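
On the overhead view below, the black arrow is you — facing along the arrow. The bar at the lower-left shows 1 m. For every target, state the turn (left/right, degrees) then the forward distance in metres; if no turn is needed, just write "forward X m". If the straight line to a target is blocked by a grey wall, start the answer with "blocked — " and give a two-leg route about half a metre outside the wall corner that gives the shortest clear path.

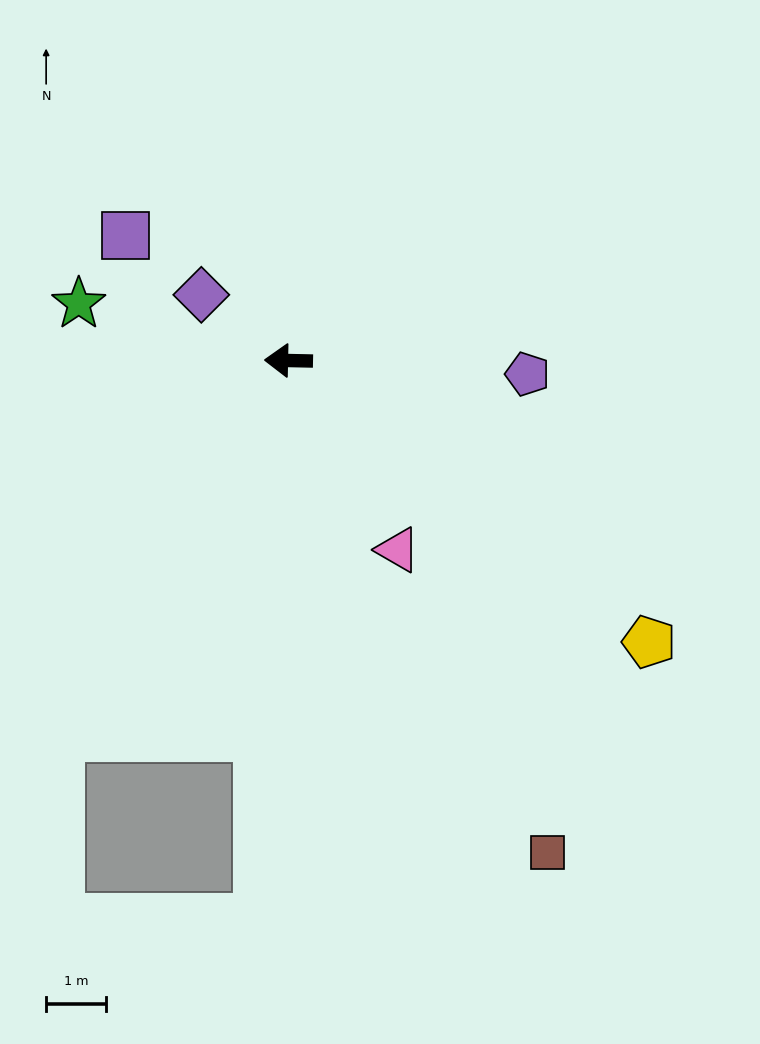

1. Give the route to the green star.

turn right 14°, forward 3.6 m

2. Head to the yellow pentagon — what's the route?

turn left 143°, forward 7.6 m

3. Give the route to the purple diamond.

turn right 36°, forward 1.8 m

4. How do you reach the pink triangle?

turn left 121°, forward 3.6 m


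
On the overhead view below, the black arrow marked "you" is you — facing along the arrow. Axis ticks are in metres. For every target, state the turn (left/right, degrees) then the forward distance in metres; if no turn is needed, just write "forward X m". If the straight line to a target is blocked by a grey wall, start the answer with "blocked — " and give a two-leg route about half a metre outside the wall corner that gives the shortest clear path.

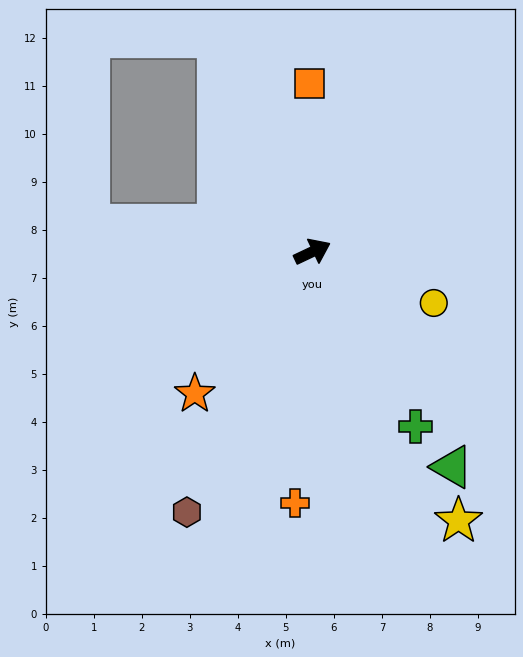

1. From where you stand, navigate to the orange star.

turn right 155°, forward 3.8 m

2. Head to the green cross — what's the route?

turn right 85°, forward 4.2 m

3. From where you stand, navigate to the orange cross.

turn right 119°, forward 5.2 m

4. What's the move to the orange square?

turn left 66°, forward 3.5 m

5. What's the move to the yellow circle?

turn right 48°, forward 2.7 m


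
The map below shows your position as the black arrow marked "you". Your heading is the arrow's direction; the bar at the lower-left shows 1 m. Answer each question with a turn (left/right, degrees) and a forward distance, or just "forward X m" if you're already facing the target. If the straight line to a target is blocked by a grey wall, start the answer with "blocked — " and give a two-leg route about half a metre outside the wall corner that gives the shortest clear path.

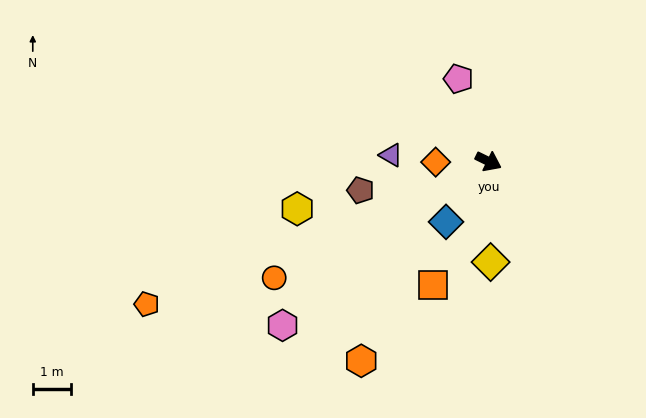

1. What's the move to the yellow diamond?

turn right 63°, forward 2.6 m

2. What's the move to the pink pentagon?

turn left 136°, forward 2.3 m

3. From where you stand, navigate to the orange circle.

turn right 125°, forward 6.4 m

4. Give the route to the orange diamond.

turn right 153°, forward 1.4 m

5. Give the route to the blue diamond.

turn right 99°, forward 1.9 m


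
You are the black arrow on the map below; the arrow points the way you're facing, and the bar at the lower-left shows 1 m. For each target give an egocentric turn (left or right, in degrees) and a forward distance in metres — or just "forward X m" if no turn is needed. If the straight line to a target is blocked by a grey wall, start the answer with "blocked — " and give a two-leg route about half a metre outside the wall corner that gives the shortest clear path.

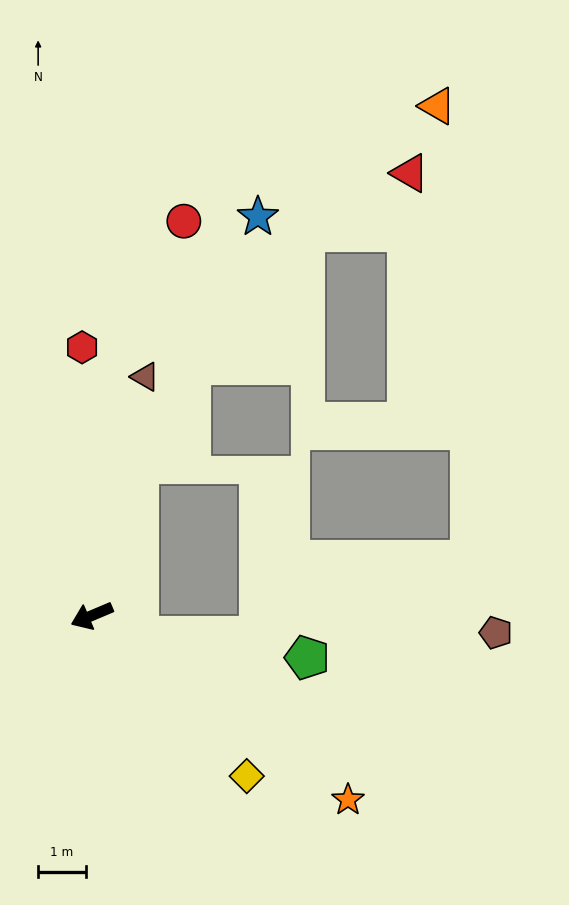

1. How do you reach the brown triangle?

turn right 126°, forward 5.1 m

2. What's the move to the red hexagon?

turn right 111°, forward 5.6 m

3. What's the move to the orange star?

turn left 121°, forward 6.6 m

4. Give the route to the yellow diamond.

turn left 111°, forward 4.7 m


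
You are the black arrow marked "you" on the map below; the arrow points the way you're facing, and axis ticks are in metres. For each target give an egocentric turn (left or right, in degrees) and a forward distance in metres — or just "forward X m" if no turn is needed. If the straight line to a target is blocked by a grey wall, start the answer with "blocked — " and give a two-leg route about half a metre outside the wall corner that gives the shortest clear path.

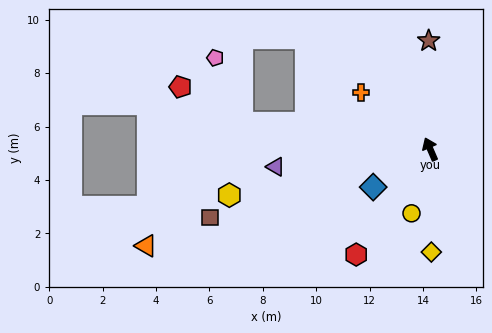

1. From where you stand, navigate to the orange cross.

turn left 27°, forward 3.4 m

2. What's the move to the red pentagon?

blocked — turn left 59°, forward 7.1 m, then turn right 23°, forward 2.7 m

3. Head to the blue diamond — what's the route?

turn left 100°, forward 2.6 m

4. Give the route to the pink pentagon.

blocked — turn left 59°, forward 7.1 m, then turn right 60°, forward 2.6 m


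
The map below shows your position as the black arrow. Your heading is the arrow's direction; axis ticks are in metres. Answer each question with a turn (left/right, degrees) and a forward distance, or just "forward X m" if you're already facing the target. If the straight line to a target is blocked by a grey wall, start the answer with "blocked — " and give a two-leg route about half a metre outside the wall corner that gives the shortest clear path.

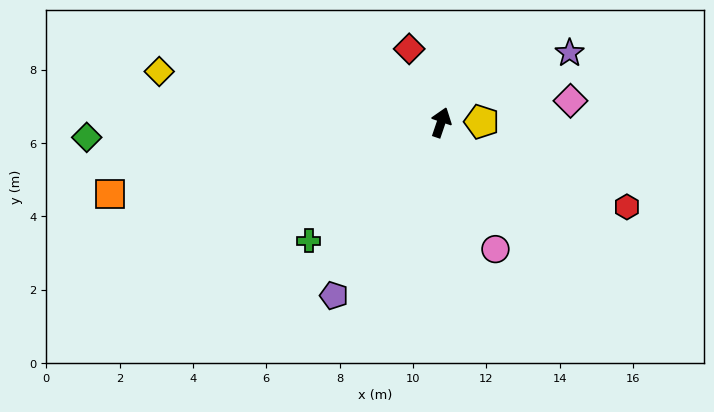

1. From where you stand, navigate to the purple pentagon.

turn left 167°, forward 5.6 m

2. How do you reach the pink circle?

turn right 138°, forward 3.8 m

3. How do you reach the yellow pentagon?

turn right 70°, forward 1.1 m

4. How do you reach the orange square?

turn left 121°, forward 9.2 m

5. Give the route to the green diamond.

turn left 111°, forward 9.7 m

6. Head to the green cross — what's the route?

turn left 151°, forward 4.8 m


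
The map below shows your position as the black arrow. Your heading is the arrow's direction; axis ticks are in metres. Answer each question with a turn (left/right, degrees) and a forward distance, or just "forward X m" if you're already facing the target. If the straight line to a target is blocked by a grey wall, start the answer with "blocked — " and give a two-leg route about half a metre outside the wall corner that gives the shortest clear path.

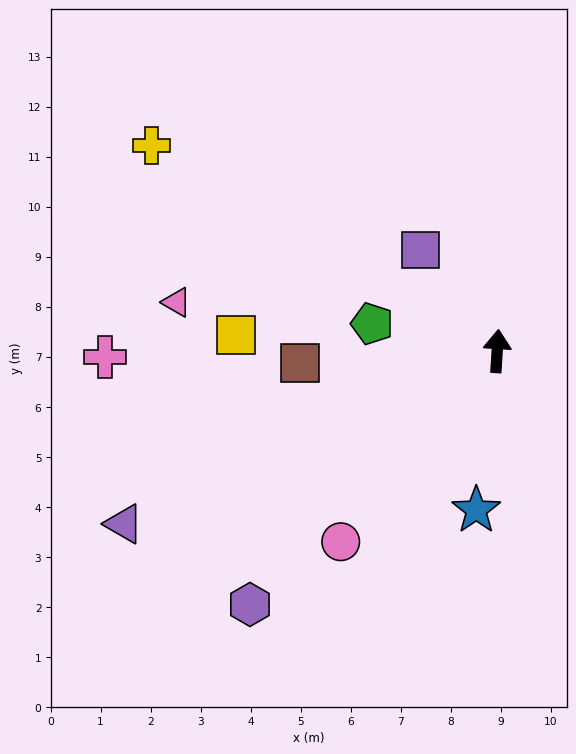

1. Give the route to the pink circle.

turn left 144°, forward 4.9 m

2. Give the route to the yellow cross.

turn left 63°, forward 8.0 m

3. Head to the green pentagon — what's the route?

turn left 81°, forward 2.6 m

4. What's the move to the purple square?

turn left 41°, forward 2.5 m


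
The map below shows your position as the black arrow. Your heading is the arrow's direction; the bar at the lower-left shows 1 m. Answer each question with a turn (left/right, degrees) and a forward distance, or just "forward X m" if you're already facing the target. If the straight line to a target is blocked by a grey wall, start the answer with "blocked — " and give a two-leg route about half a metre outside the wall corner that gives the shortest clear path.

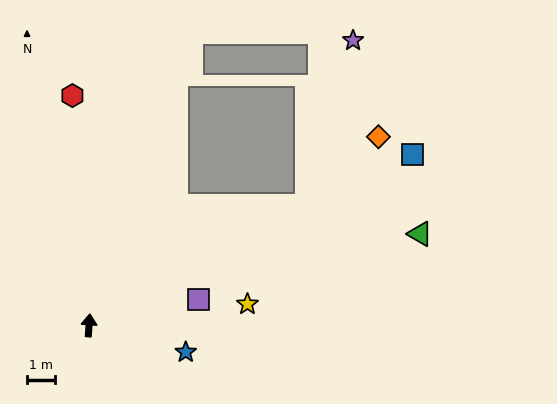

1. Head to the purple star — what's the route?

blocked — turn right 57°, forward 8.8 m, then turn left 45°, forward 6.1 m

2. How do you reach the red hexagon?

turn left 8°, forward 8.1 m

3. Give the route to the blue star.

turn right 101°, forward 3.5 m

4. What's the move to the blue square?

turn right 58°, forward 12.9 m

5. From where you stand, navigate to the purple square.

turn right 73°, forward 4.0 m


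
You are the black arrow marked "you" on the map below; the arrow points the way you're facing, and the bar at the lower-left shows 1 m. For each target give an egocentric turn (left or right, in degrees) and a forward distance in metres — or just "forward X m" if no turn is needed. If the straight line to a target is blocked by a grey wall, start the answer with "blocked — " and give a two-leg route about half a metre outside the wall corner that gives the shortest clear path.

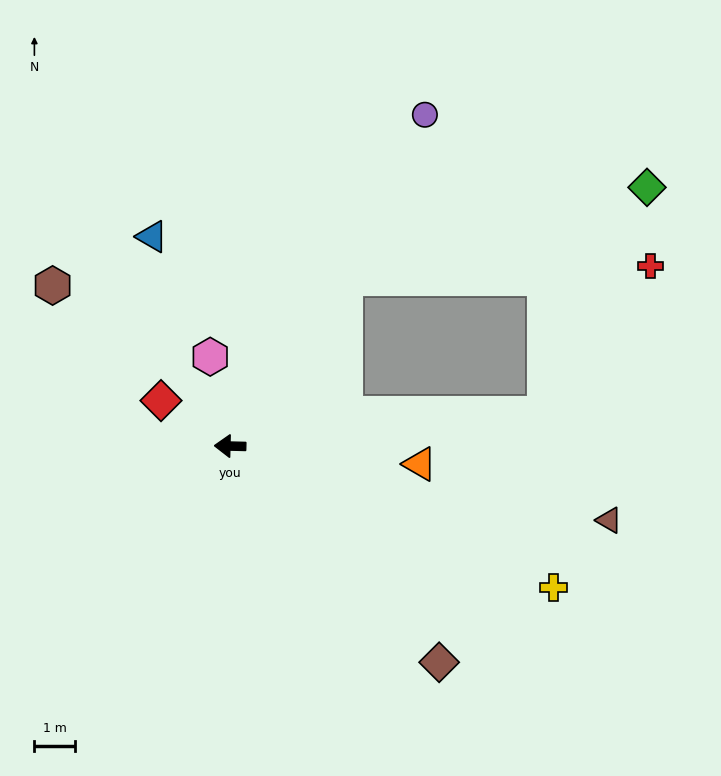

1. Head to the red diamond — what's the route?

turn right 32°, forward 2.0 m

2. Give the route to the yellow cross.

turn left 158°, forward 8.7 m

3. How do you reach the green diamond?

blocked — turn right 123°, forward 5.0 m, then turn right 39°, forward 7.7 m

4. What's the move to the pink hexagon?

turn right 76°, forward 2.2 m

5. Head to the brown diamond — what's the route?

turn left 135°, forward 7.4 m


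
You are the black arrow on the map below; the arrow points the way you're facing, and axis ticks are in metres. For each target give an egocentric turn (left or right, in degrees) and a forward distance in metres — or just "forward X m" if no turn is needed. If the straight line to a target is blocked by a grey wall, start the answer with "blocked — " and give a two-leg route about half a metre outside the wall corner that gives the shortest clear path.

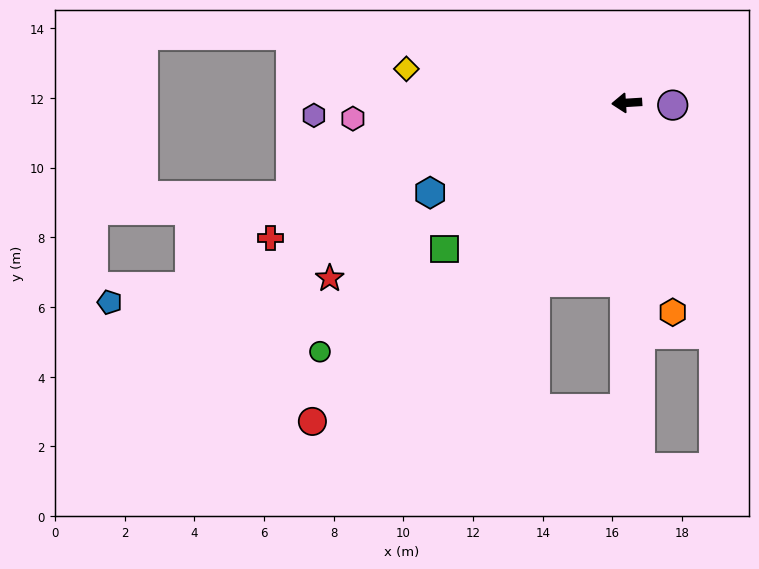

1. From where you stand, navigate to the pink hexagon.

forward 7.9 m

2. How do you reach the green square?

turn left 35°, forward 6.7 m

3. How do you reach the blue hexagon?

turn left 21°, forward 6.2 m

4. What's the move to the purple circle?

turn left 174°, forward 1.3 m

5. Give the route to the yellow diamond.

turn right 12°, forward 6.4 m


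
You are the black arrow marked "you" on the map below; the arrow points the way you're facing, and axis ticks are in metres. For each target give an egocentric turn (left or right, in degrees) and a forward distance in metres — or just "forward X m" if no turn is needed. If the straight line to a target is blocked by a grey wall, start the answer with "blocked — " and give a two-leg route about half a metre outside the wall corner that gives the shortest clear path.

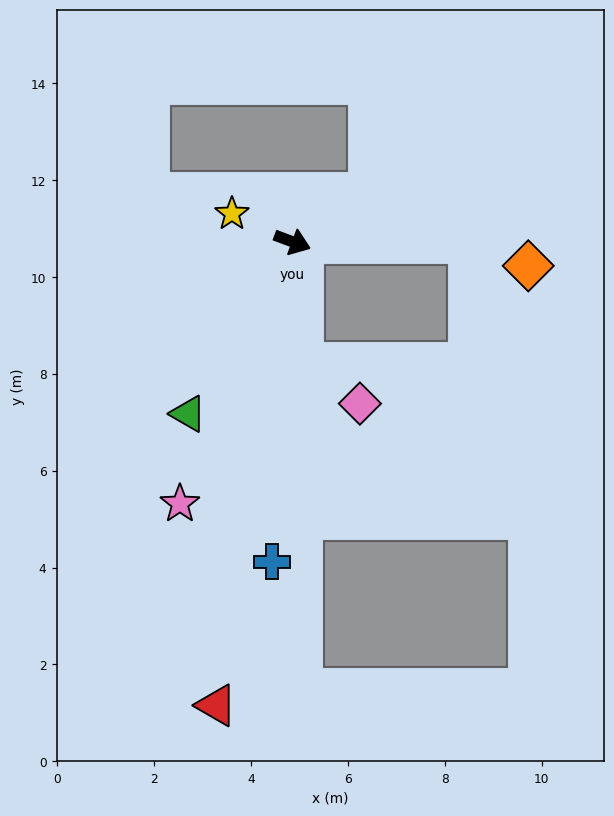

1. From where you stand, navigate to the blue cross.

turn right 73°, forward 6.6 m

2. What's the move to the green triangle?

turn right 101°, forward 4.2 m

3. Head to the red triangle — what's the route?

turn right 79°, forward 9.7 m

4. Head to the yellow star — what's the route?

turn left 176°, forward 1.4 m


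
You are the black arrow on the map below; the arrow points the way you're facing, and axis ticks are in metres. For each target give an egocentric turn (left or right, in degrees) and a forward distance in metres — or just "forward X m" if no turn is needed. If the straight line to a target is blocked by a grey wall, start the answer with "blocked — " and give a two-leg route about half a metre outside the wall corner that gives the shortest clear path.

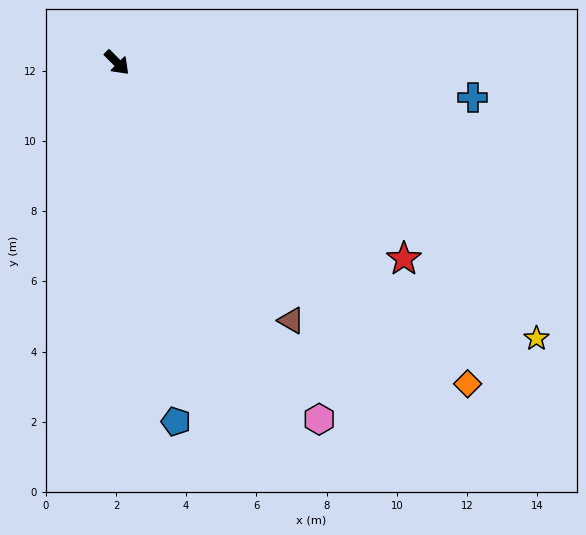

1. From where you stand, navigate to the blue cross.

turn left 40°, forward 10.2 m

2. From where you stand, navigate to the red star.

turn left 11°, forward 9.9 m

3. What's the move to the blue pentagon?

turn right 35°, forward 10.4 m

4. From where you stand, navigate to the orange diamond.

turn left 3°, forward 13.5 m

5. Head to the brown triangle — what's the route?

turn right 11°, forward 8.9 m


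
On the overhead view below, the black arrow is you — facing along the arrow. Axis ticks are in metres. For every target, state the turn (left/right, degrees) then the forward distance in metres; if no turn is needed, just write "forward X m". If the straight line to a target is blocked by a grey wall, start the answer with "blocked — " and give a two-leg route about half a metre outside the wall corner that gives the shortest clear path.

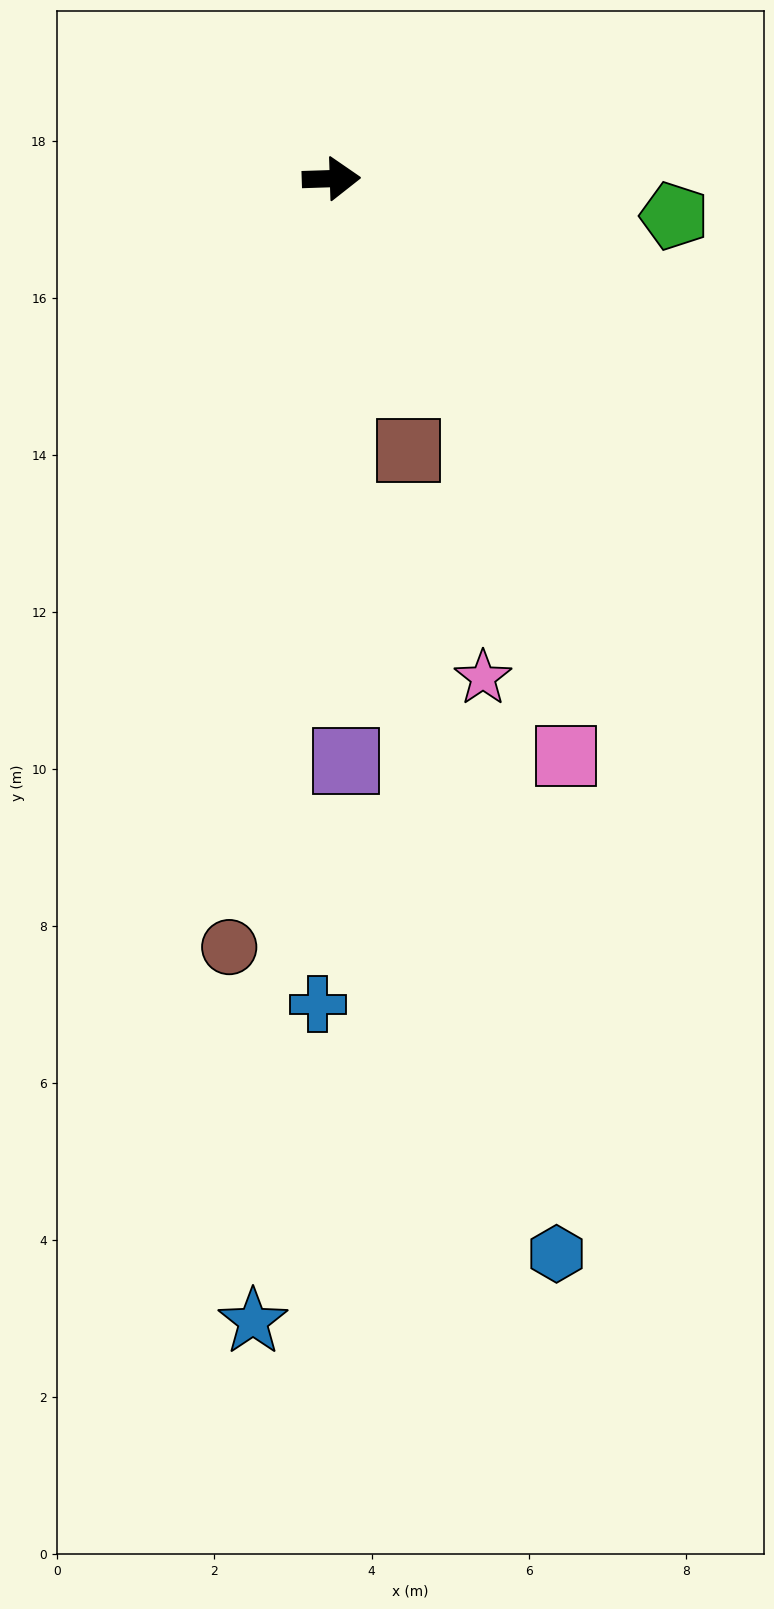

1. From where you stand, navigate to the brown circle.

turn right 99°, forward 9.9 m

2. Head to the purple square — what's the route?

turn right 90°, forward 7.4 m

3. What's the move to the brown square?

turn right 76°, forward 3.6 m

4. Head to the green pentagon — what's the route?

turn right 8°, forward 4.4 m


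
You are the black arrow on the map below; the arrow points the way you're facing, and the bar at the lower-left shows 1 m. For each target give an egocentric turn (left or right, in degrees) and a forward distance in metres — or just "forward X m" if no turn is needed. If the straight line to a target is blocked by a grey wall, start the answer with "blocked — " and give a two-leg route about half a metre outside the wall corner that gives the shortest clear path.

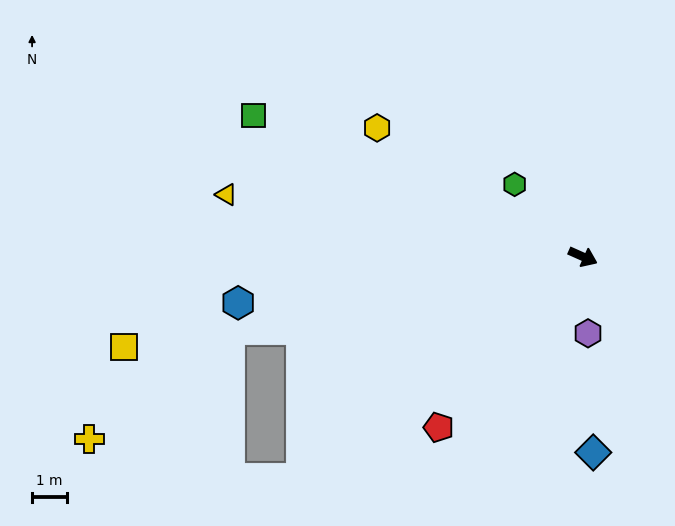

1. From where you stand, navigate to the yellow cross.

blocked — turn right 144°, forward 10.2 m, then turn left 26°, forward 5.1 m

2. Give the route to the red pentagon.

turn right 106°, forward 6.3 m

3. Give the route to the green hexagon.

turn left 157°, forward 2.8 m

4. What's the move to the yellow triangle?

turn right 166°, forward 10.3 m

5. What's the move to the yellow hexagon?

turn left 172°, forward 6.9 m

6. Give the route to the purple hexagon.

turn right 62°, forward 2.2 m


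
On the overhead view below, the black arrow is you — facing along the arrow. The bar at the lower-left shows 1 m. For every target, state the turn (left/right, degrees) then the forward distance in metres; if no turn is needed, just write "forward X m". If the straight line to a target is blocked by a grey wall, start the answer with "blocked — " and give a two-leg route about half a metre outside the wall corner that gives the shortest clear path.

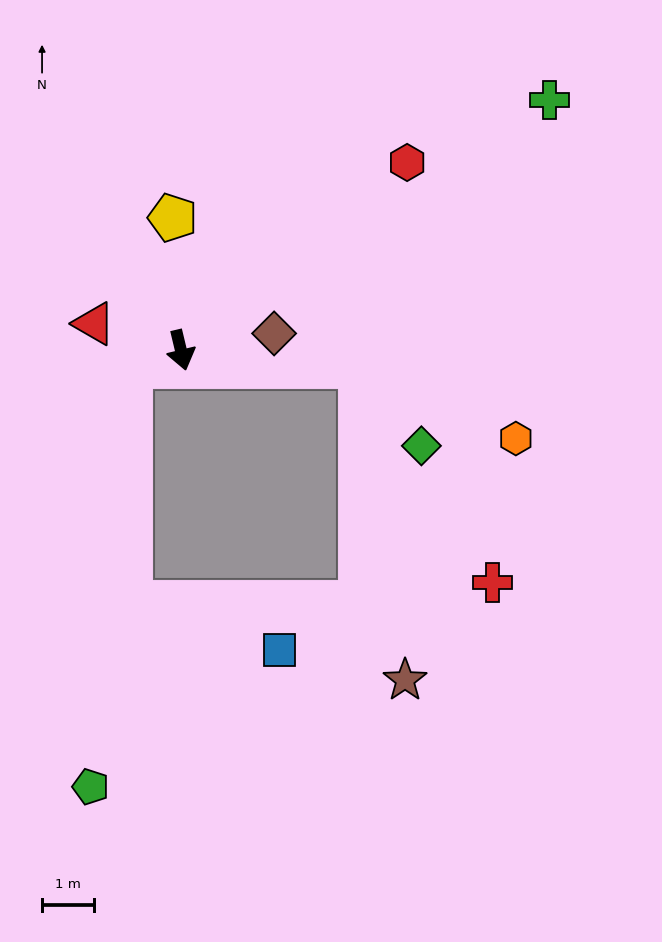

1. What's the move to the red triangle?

turn right 120°, forward 1.7 m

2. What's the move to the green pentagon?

blocked — turn right 85°, forward 1.0 m, then turn left 66°, forward 8.1 m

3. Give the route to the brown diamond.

turn left 87°, forward 1.8 m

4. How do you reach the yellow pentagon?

turn left 170°, forward 2.5 m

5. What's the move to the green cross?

turn left 111°, forward 8.5 m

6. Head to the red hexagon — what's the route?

turn left 116°, forward 5.6 m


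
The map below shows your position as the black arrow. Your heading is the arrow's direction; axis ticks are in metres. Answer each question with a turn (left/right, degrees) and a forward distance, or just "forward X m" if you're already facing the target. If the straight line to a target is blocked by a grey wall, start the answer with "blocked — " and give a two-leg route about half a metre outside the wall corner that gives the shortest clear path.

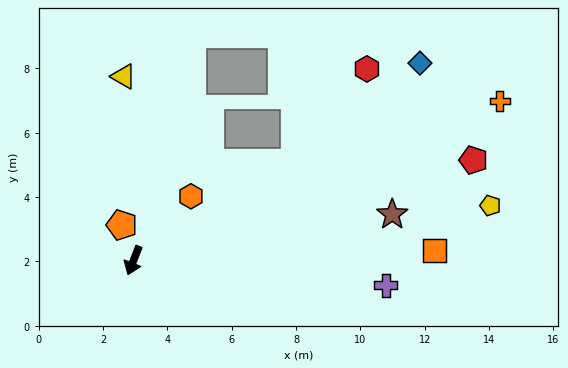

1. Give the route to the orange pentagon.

turn right 140°, forward 1.2 m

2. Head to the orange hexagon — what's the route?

turn left 160°, forward 2.7 m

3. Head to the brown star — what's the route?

turn left 121°, forward 8.2 m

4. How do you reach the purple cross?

turn left 106°, forward 7.9 m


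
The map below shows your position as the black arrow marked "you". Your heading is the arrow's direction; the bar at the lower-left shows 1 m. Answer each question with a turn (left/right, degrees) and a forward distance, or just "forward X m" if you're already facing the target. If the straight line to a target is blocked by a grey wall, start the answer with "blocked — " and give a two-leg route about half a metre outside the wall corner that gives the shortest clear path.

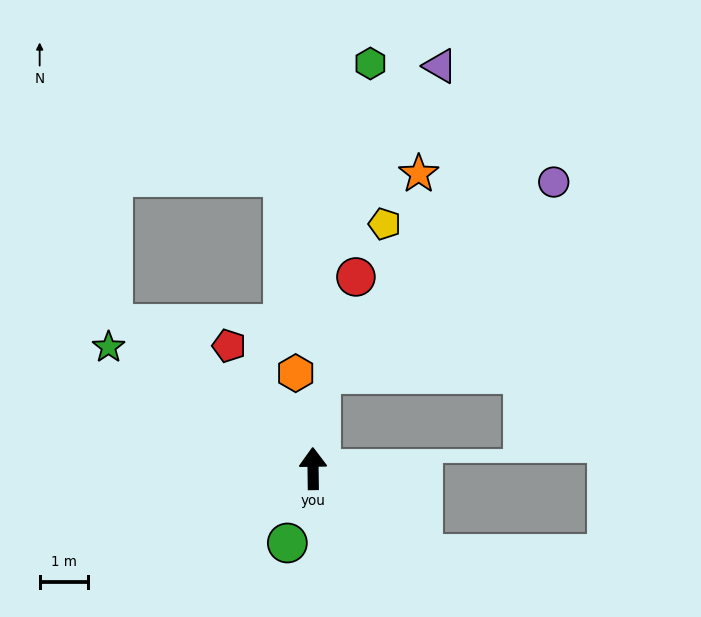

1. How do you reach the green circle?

turn left 160°, forward 1.6 m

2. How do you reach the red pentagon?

turn left 34°, forward 3.1 m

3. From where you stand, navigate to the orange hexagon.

turn left 10°, forward 2.0 m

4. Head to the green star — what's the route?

turn left 58°, forward 4.9 m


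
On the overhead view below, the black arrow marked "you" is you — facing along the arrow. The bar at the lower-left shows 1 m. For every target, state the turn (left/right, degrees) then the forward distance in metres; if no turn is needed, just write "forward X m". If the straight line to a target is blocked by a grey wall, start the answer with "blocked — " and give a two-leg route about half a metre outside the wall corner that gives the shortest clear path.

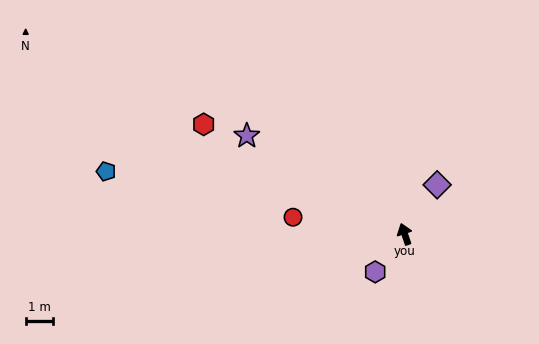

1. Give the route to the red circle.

turn left 63°, forward 4.2 m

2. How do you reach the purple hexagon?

turn left 123°, forward 1.8 m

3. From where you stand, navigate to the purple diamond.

turn right 52°, forward 2.2 m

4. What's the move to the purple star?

turn left 39°, forward 6.9 m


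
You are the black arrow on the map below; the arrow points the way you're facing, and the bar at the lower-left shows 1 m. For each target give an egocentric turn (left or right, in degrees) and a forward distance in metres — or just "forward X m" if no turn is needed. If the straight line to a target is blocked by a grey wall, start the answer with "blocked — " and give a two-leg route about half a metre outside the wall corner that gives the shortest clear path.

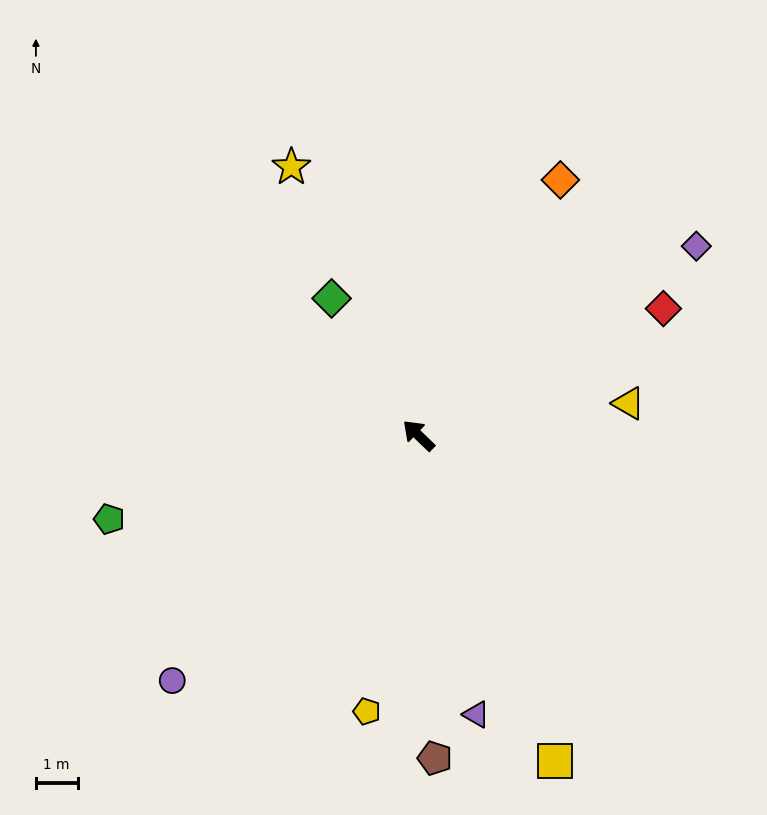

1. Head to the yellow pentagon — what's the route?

turn left 123°, forward 6.7 m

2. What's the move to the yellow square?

turn left 157°, forward 8.5 m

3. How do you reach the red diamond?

turn right 109°, forward 6.6 m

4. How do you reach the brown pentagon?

turn left 137°, forward 7.8 m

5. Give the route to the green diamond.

turn right 14°, forward 3.9 m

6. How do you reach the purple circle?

turn left 89°, forward 8.3 m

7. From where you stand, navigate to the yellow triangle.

turn right 127°, forward 5.1 m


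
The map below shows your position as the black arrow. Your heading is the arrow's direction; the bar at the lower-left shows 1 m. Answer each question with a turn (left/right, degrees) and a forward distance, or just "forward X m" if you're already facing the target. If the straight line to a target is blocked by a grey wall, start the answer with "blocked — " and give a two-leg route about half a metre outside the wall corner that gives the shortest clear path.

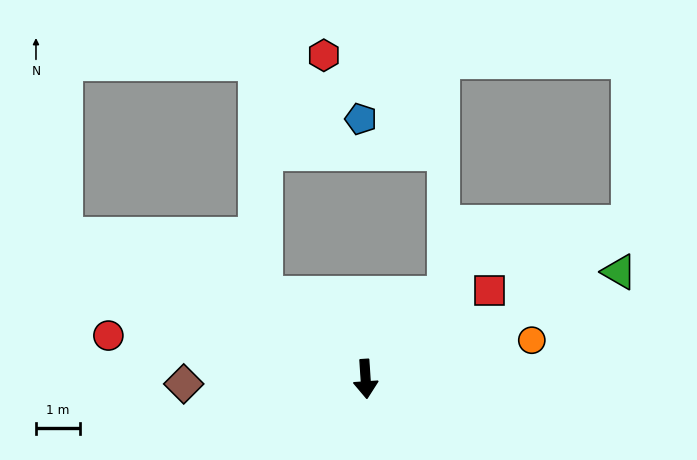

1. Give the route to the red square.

turn left 122°, forward 3.5 m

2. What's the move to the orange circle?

turn left 99°, forward 3.9 m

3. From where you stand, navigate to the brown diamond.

turn right 92°, forward 4.1 m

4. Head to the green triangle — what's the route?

turn left 109°, forward 6.3 m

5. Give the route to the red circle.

turn right 103°, forward 5.9 m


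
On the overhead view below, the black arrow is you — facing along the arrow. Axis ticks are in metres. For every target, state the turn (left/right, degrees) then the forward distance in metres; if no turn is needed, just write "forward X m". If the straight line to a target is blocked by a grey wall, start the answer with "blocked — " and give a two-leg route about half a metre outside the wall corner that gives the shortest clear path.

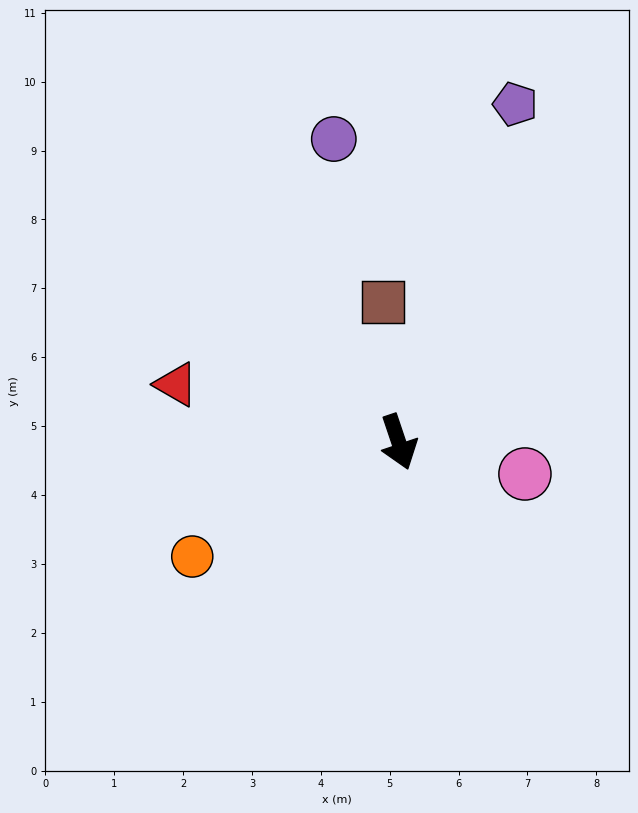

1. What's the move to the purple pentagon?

turn left 142°, forward 5.2 m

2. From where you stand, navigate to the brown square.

turn left 168°, forward 2.0 m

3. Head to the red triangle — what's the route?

turn right 123°, forward 3.3 m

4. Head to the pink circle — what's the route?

turn left 57°, forward 1.9 m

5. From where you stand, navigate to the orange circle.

turn right 80°, forward 3.4 m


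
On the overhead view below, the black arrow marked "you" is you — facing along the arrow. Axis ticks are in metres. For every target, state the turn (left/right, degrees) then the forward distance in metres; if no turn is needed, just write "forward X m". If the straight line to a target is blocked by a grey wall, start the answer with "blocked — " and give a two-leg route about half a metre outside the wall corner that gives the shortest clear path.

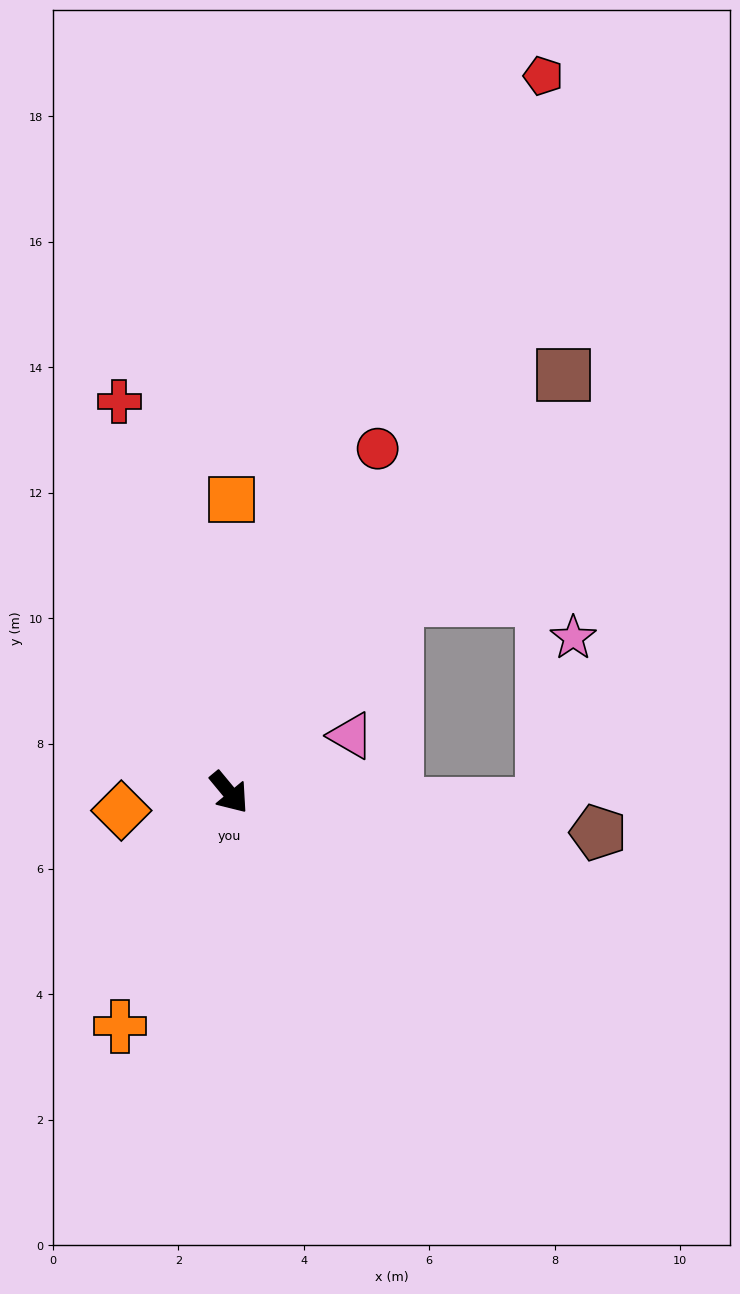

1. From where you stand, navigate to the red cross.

turn left 156°, forward 6.5 m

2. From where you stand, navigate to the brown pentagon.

turn left 44°, forward 5.9 m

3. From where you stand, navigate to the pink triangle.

turn left 75°, forward 2.1 m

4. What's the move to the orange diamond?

turn right 120°, forward 1.7 m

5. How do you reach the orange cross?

turn right 65°, forward 4.1 m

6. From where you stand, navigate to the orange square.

turn left 140°, forward 4.7 m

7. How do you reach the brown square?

turn left 102°, forward 8.5 m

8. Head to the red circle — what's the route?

turn left 117°, forward 6.0 m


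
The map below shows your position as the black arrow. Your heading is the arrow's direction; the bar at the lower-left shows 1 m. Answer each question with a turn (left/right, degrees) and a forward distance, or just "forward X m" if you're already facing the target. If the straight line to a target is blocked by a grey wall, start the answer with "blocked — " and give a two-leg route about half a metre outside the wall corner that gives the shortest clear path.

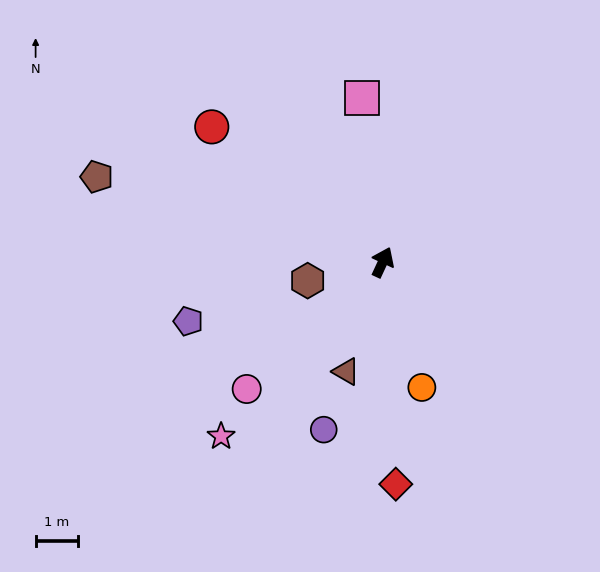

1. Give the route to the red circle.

turn left 77°, forward 5.2 m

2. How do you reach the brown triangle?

turn right 174°, forward 2.7 m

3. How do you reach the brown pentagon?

turn left 98°, forward 7.1 m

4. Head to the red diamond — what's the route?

turn right 152°, forward 5.3 m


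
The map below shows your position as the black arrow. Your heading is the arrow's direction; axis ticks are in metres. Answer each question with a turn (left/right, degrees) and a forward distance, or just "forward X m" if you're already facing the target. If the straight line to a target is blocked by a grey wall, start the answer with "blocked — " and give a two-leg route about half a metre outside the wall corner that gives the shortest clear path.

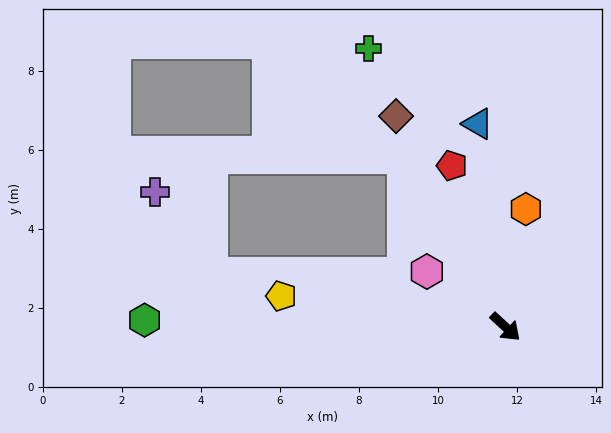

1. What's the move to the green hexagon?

turn right 138°, forward 9.1 m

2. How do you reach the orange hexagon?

turn left 123°, forward 3.0 m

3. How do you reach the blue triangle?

turn left 140°, forward 5.2 m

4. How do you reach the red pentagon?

turn left 151°, forward 4.3 m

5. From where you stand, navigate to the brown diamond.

turn left 160°, forward 6.0 m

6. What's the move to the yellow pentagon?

turn right 145°, forward 5.7 m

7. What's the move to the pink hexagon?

turn right 172°, forward 2.4 m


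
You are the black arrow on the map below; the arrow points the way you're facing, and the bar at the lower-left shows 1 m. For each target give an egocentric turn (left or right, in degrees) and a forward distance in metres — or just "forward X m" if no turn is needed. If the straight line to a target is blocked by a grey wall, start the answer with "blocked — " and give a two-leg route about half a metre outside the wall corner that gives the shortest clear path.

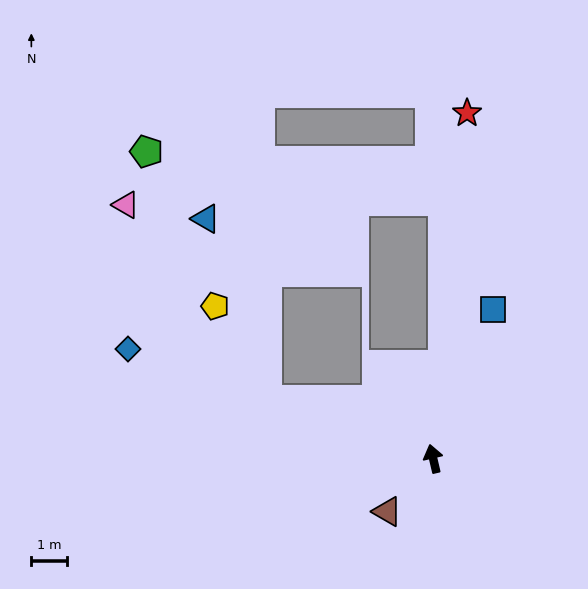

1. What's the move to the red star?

turn right 19°, forward 9.8 m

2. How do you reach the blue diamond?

turn left 57°, forward 9.2 m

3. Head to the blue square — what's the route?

turn right 35°, forward 4.6 m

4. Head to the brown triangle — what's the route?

turn left 126°, forward 2.0 m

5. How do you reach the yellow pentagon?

blocked — turn left 57°, forward 5.0 m, then turn right 41°, forward 3.0 m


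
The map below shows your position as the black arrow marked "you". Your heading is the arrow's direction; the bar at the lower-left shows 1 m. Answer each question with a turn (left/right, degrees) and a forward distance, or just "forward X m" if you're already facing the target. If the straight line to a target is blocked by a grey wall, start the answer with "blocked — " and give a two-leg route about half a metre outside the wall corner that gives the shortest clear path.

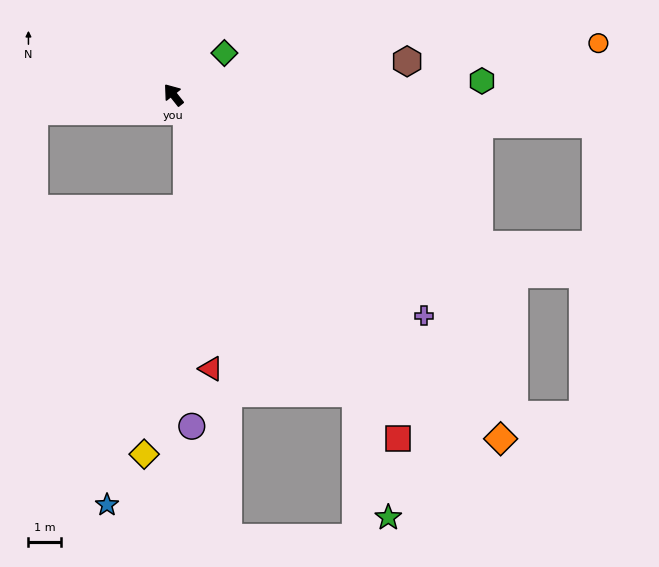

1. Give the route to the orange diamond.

turn right 175°, forward 14.7 m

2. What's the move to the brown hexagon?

turn right 120°, forward 7.3 m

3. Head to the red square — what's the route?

turn left 175°, forward 12.7 m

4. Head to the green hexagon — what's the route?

turn right 126°, forward 9.6 m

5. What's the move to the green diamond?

turn right 89°, forward 2.0 m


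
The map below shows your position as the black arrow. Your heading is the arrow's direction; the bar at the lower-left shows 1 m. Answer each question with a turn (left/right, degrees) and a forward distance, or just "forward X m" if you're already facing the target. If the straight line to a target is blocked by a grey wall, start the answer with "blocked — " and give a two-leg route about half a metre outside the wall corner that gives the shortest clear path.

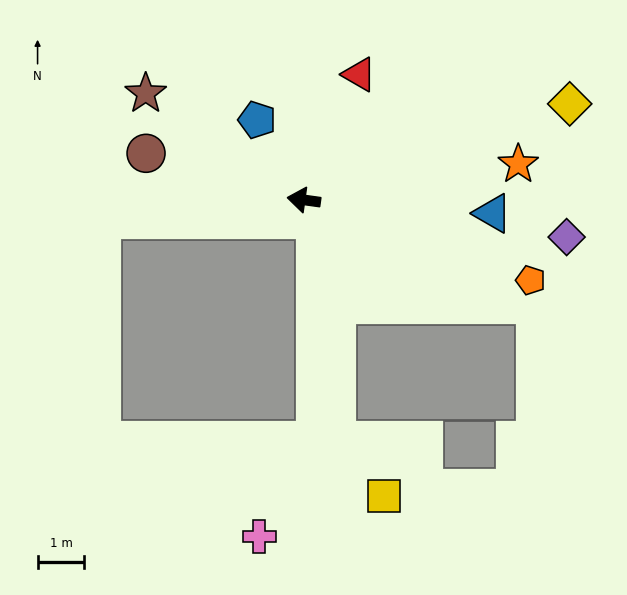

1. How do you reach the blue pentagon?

turn right 52°, forward 2.0 m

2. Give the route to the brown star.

turn right 26°, forward 4.1 m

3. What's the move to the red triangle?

turn right 106°, forward 2.9 m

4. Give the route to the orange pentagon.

turn left 168°, forward 5.1 m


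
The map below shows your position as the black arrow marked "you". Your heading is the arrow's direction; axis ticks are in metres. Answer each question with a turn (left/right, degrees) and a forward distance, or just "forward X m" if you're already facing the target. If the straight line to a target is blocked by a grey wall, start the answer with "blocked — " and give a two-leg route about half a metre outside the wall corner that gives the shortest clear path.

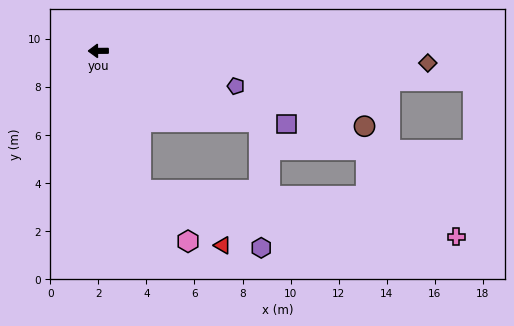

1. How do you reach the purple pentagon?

turn left 165°, forward 5.9 m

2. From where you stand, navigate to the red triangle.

blocked — turn left 107°, forward 6.0 m, then turn left 38°, forward 4.1 m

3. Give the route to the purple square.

turn left 158°, forward 8.4 m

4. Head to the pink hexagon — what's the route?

blocked — turn left 107°, forward 6.0 m, then turn left 24°, forward 2.9 m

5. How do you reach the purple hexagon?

blocked — turn left 107°, forward 6.0 m, then turn left 46°, forward 5.5 m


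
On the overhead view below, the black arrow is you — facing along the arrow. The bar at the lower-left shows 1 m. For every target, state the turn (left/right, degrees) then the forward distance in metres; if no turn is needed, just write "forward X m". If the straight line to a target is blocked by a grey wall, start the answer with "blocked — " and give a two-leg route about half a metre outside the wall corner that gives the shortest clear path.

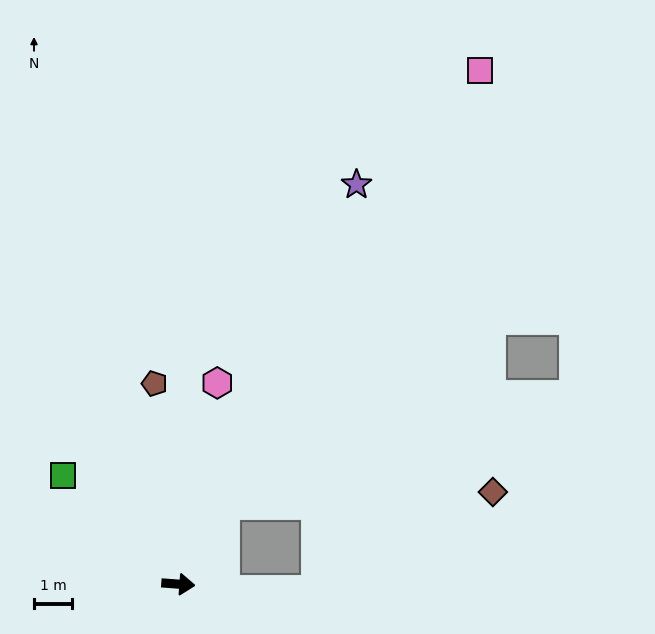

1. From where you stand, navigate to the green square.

turn left 141°, forward 4.2 m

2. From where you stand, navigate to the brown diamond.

blocked — turn left 65°, forward 2.4 m, then turn right 58°, forward 7.1 m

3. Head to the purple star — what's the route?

turn left 70°, forward 11.5 m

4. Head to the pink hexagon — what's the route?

turn left 83°, forward 5.4 m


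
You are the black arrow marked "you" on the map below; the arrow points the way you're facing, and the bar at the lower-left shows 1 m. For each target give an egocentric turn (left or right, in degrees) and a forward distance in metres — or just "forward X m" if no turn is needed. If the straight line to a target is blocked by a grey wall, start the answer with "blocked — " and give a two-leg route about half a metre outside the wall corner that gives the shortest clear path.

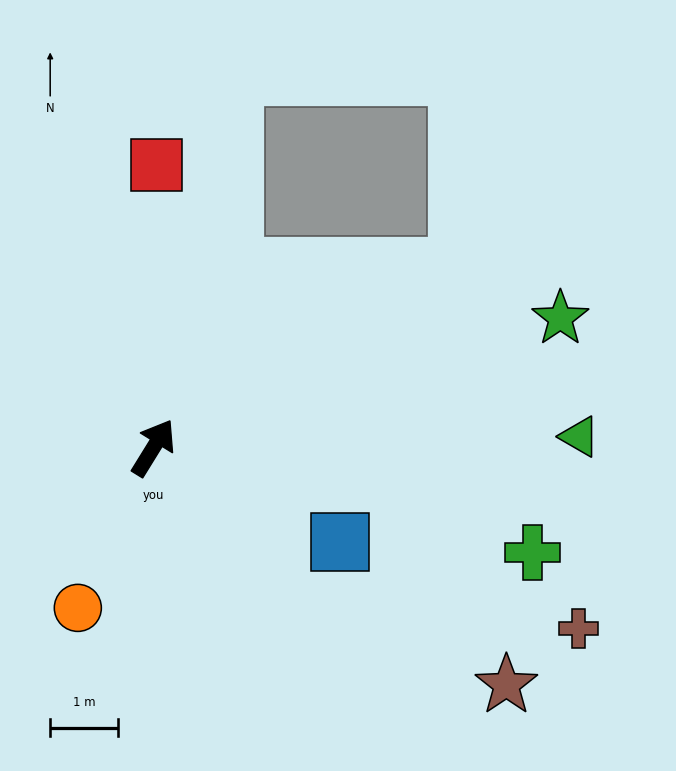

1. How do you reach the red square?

turn left 31°, forward 4.1 m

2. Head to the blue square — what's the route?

turn right 85°, forward 3.1 m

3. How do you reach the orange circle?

turn right 174°, forward 2.6 m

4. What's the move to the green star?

turn right 41°, forward 6.3 m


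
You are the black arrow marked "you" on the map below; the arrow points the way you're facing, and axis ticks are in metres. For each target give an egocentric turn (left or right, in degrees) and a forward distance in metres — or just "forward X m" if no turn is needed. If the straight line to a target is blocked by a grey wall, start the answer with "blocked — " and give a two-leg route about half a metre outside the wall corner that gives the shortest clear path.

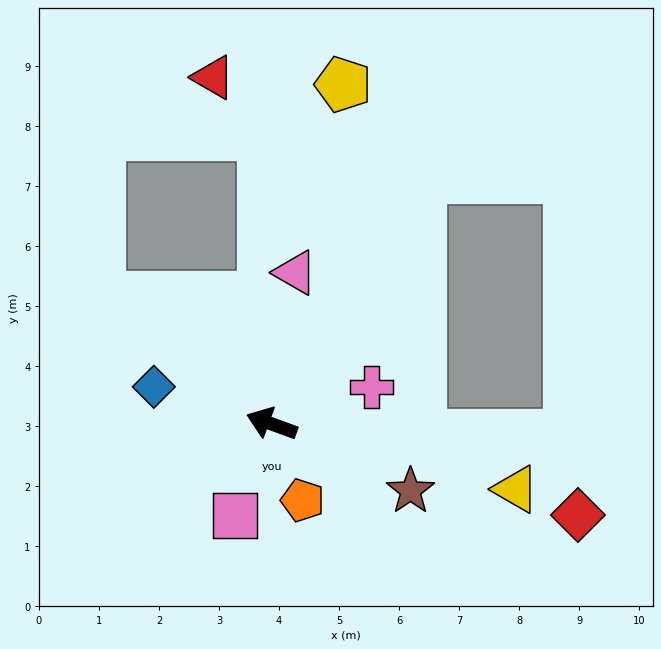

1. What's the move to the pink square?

turn left 88°, forward 1.6 m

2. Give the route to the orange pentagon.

turn left 132°, forward 1.4 m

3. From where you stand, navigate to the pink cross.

turn right 140°, forward 1.8 m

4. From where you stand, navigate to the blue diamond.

turn left 3°, forward 2.1 m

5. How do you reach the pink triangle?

turn right 79°, forward 2.6 m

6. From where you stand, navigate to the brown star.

turn left 174°, forward 2.6 m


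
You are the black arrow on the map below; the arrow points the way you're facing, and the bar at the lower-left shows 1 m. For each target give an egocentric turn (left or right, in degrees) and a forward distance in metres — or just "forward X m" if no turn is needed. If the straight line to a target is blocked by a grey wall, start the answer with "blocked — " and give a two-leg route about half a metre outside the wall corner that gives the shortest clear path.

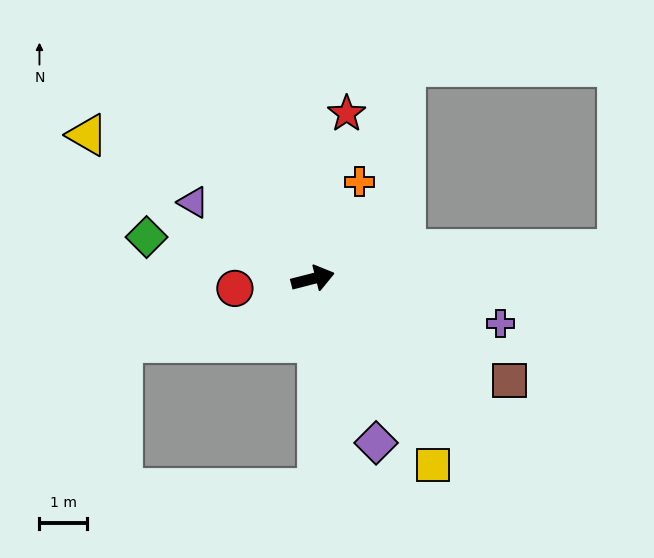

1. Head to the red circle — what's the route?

turn left 173°, forward 1.7 m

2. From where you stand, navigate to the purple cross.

turn right 28°, forward 4.1 m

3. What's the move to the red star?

turn left 64°, forward 3.6 m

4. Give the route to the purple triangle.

turn left 133°, forward 3.0 m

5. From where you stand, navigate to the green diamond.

turn left 152°, forward 3.6 m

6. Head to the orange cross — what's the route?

turn left 50°, forward 2.3 m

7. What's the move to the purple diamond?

turn right 83°, forward 3.7 m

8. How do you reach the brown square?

turn right 42°, forward 4.7 m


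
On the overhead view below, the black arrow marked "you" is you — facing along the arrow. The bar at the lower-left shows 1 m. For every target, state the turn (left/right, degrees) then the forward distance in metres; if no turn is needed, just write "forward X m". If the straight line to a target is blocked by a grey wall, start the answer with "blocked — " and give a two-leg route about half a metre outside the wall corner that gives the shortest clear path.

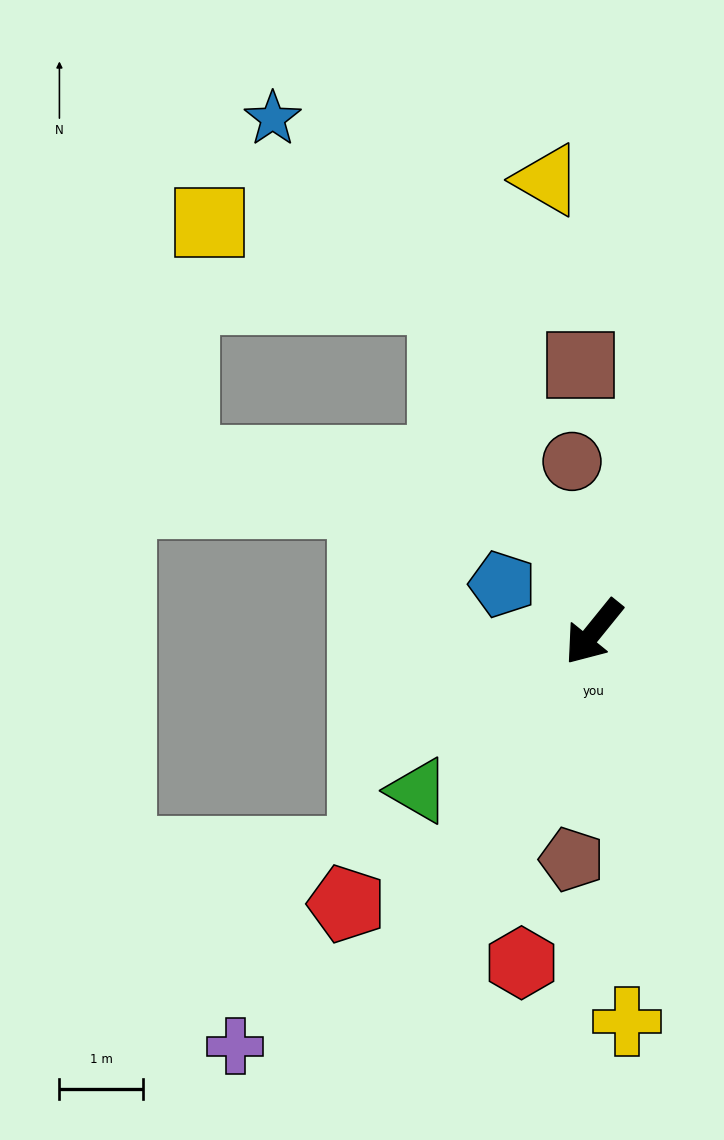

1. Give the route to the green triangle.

turn right 9°, forward 2.8 m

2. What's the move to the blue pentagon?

turn right 79°, forward 1.2 m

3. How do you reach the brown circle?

turn right 134°, forward 2.1 m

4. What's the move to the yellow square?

blocked — turn right 117°, forward 4.4 m, then turn left 48°, forward 3.0 m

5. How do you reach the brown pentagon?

turn left 33°, forward 2.7 m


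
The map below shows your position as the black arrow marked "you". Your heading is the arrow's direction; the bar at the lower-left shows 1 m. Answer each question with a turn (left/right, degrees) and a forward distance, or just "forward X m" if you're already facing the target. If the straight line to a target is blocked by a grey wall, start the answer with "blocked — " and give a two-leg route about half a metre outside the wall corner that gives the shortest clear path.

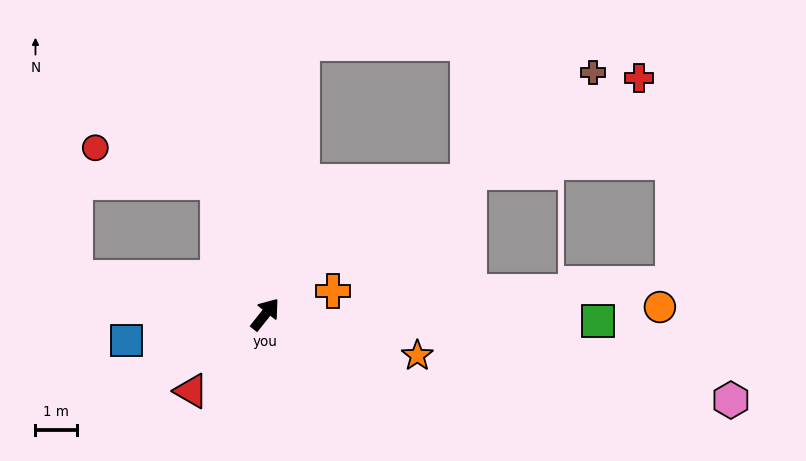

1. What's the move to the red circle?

blocked — turn left 58°, forward 3.4 m, then turn left 55°, forward 3.1 m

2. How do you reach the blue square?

turn left 139°, forward 3.4 m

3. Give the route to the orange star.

turn right 67°, forward 3.8 m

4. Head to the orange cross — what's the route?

turn right 33°, forward 1.7 m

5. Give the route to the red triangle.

turn left 174°, forward 2.6 m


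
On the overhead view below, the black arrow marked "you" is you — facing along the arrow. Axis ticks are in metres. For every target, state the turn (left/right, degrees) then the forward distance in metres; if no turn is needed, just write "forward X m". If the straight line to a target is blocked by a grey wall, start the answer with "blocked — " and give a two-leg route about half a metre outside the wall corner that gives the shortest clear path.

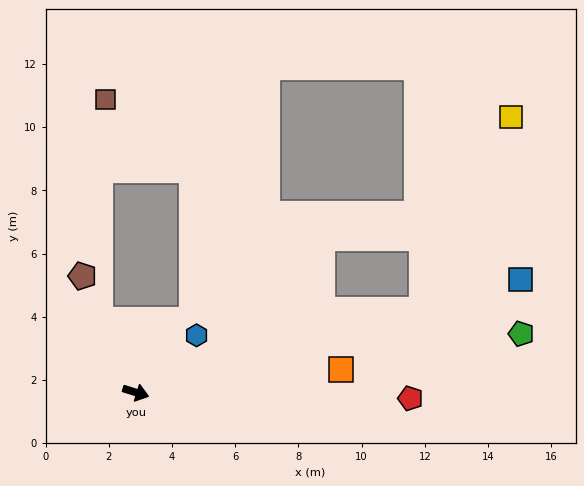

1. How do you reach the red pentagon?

turn left 16°, forward 8.7 m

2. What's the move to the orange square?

turn left 24°, forward 6.5 m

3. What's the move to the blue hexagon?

turn left 61°, forward 2.6 m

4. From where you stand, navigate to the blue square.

turn left 34°, forward 12.7 m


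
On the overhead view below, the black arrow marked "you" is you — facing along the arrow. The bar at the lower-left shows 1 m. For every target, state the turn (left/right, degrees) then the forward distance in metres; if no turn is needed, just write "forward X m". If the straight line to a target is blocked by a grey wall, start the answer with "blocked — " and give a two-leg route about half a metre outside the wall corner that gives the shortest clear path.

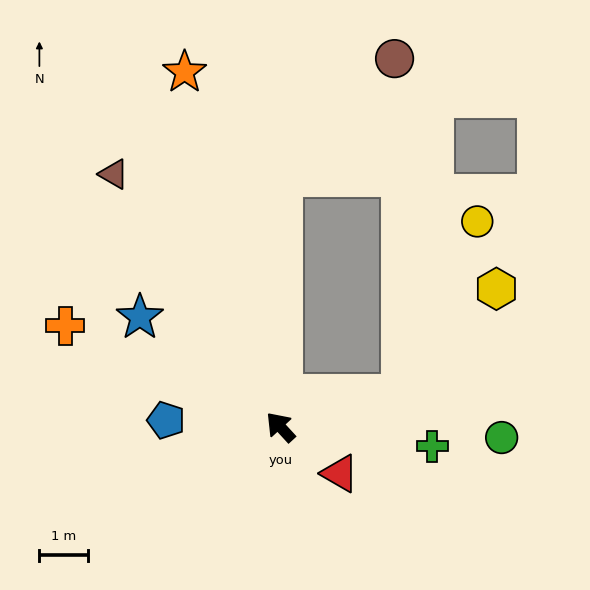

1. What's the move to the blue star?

turn left 9°, forward 3.7 m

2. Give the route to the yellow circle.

blocked — turn right 118°, forward 2.6 m, then turn left 52°, forward 3.9 m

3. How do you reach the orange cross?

turn left 22°, forward 4.9 m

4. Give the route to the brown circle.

blocked — turn right 43°, forward 5.2 m, then turn right 43°, forward 3.4 m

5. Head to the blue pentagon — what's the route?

turn left 44°, forward 2.4 m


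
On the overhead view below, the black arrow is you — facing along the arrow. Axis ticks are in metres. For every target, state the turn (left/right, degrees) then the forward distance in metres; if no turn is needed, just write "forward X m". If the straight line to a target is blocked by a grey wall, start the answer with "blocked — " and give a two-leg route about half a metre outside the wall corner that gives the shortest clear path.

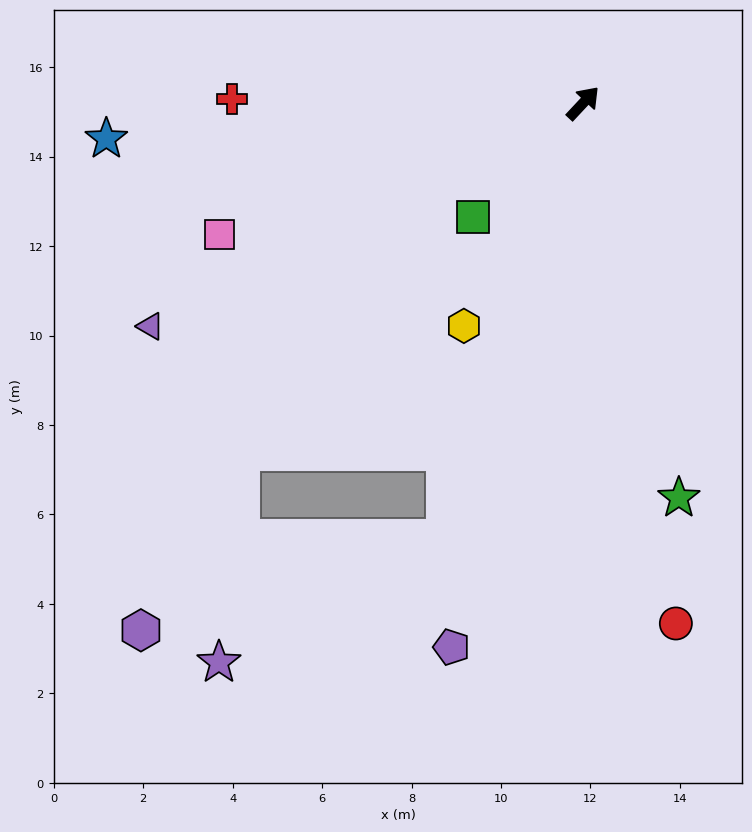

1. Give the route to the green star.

turn right 123°, forward 9.1 m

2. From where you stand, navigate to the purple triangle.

turn left 160°, forward 10.9 m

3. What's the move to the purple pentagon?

turn right 151°, forward 12.5 m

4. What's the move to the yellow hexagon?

turn right 165°, forward 5.6 m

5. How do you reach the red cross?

turn left 132°, forward 7.9 m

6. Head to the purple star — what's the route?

blocked — turn right 155°, forward 10.2 m, then turn right 43°, forward 5.8 m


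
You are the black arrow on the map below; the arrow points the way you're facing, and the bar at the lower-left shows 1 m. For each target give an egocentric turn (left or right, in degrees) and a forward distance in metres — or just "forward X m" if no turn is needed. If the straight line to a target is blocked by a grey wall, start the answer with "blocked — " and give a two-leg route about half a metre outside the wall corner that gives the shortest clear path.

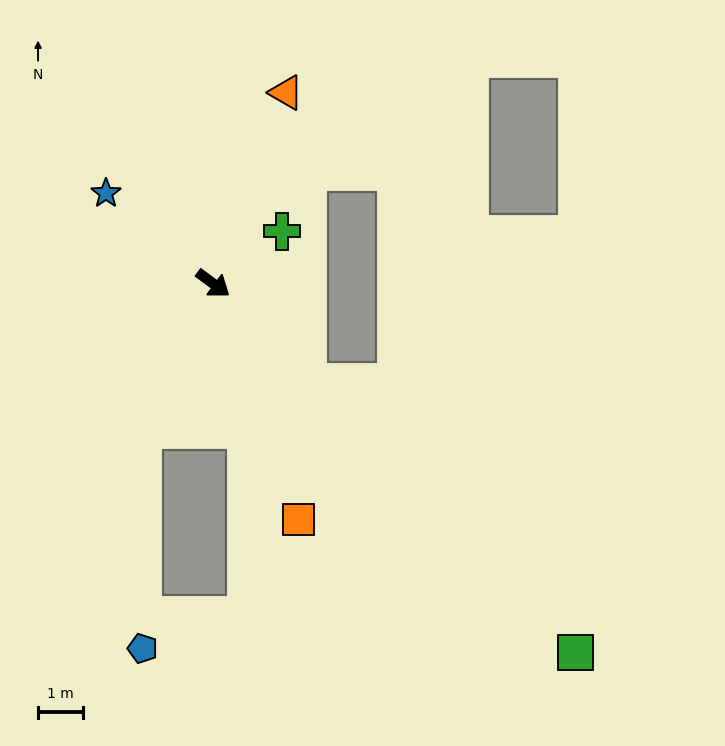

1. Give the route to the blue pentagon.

blocked — turn right 79°, forward 3.6 m, then turn left 25°, forward 4.9 m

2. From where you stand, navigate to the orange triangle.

turn left 105°, forward 4.5 m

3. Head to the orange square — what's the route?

turn right 34°, forward 5.6 m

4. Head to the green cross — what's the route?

turn left 74°, forward 1.9 m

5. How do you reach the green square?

turn right 9°, forward 11.5 m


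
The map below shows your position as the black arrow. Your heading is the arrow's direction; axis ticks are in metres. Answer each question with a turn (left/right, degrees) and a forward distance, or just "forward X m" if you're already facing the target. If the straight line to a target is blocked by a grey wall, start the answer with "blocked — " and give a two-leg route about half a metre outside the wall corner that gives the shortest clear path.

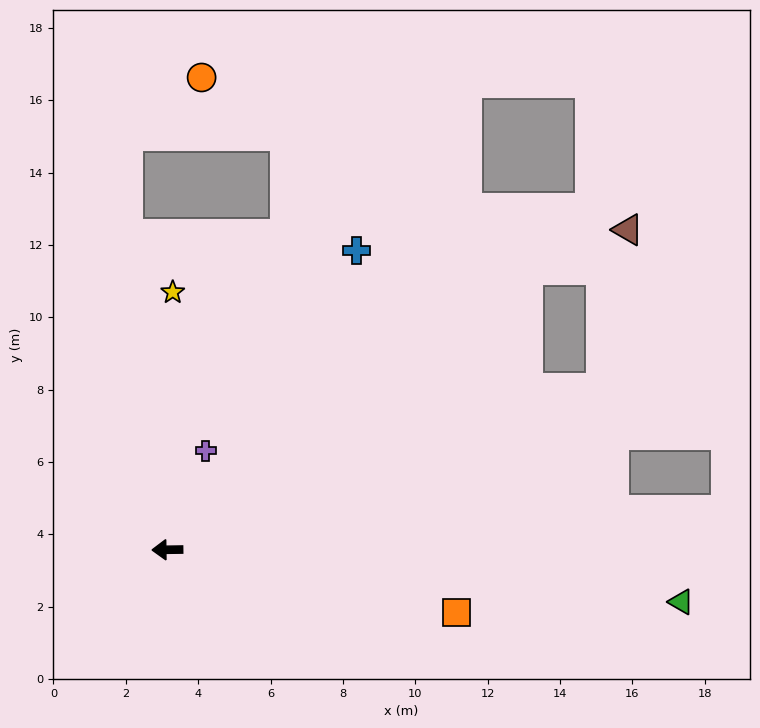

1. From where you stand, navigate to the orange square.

turn left 167°, forward 8.2 m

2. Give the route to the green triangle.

turn left 173°, forward 14.3 m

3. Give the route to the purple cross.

turn right 112°, forward 2.9 m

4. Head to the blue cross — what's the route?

turn right 123°, forward 9.8 m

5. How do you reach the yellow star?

turn right 92°, forward 7.1 m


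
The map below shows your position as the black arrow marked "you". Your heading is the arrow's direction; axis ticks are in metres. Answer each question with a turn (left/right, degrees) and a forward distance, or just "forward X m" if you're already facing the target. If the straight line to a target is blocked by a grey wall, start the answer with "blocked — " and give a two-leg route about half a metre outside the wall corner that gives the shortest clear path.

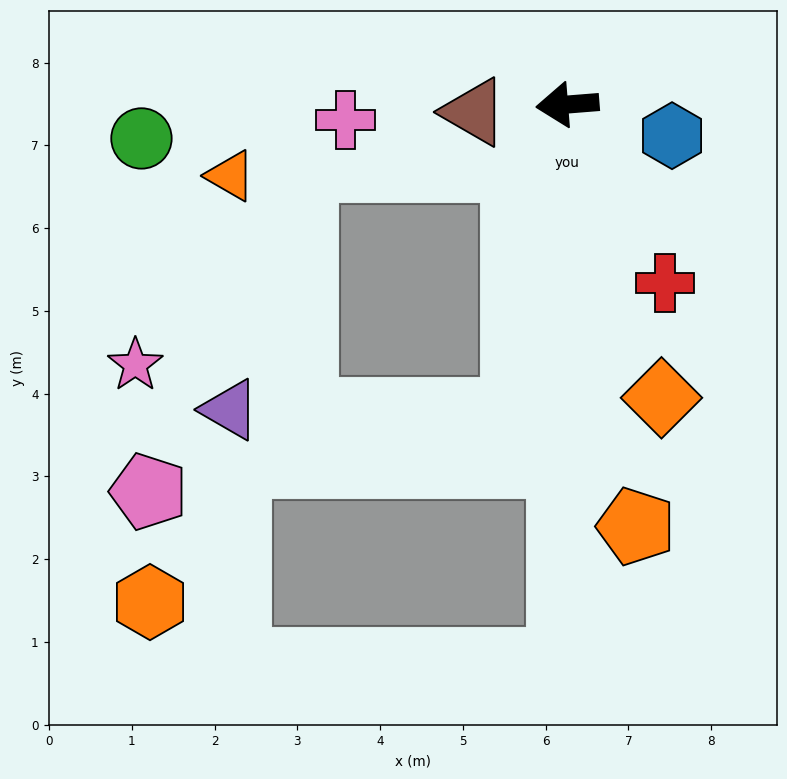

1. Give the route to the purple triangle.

blocked — turn left 76°, forward 3.8 m, then turn right 81°, forward 3.5 m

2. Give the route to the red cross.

turn left 114°, forward 2.5 m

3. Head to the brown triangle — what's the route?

forward 1.1 m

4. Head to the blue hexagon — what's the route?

turn left 159°, forward 1.3 m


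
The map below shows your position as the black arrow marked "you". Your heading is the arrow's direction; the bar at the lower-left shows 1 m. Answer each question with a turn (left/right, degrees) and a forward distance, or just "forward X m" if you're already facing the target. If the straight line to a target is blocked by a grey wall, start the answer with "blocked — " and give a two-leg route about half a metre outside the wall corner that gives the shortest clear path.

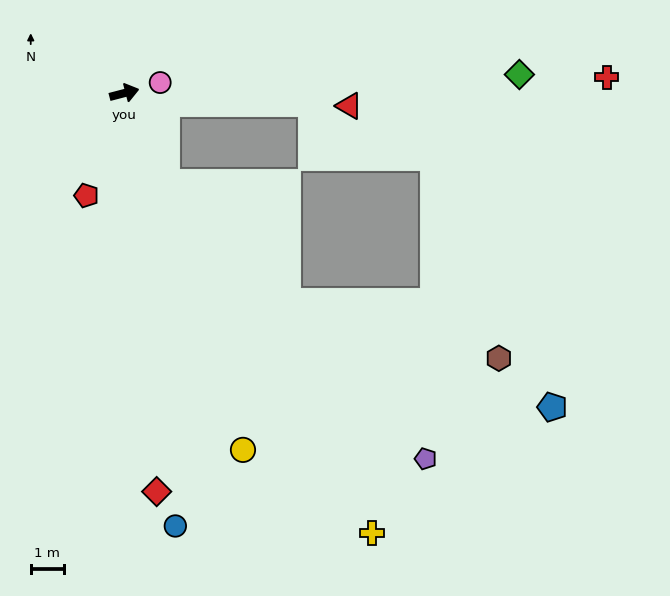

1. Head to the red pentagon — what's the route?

turn right 125°, forward 3.3 m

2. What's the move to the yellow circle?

turn right 86°, forward 11.3 m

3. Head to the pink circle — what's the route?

forward 1.1 m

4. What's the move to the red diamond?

turn right 100°, forward 12.0 m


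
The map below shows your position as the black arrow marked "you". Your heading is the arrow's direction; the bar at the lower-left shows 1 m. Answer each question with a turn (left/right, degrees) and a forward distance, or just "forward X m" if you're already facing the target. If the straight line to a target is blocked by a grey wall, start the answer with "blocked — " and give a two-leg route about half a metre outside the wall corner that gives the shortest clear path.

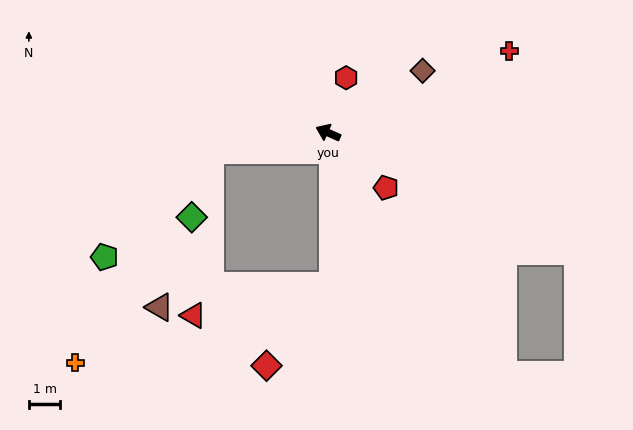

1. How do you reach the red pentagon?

turn left 160°, forward 2.5 m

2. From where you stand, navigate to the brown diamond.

turn right 123°, forward 3.6 m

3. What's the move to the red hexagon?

turn right 84°, forward 1.8 m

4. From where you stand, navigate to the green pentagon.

blocked — turn left 33°, forward 3.8 m, then turn left 36°, forward 4.8 m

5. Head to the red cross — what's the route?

turn right 132°, forward 6.3 m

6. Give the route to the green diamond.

blocked — turn left 33°, forward 3.8 m, then turn left 65°, forward 2.2 m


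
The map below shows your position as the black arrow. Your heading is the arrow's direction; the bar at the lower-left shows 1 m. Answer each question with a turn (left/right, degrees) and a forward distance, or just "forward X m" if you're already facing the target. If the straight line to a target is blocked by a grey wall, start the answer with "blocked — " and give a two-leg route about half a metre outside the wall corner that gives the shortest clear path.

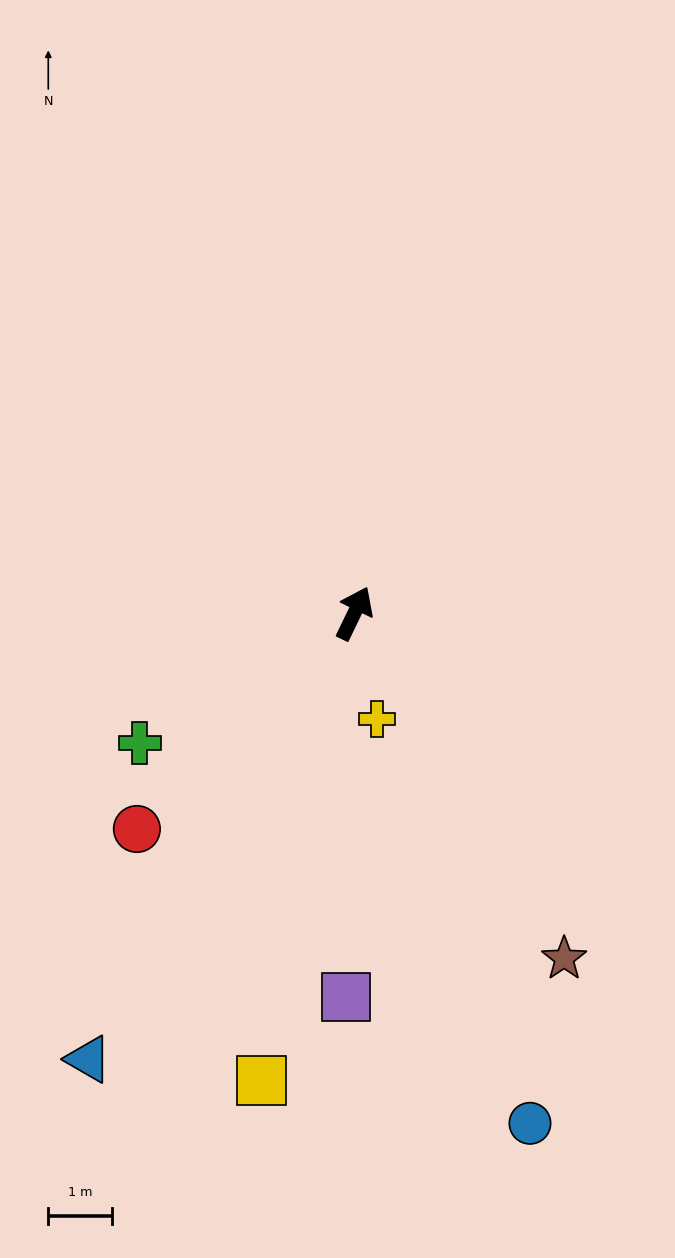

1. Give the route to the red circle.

turn left 161°, forward 4.8 m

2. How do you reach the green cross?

turn left 147°, forward 4.0 m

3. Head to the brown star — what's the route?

turn right 123°, forward 6.4 m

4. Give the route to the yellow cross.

turn right 142°, forward 1.7 m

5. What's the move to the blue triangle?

turn left 175°, forward 8.2 m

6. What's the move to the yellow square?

turn right 165°, forward 7.5 m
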